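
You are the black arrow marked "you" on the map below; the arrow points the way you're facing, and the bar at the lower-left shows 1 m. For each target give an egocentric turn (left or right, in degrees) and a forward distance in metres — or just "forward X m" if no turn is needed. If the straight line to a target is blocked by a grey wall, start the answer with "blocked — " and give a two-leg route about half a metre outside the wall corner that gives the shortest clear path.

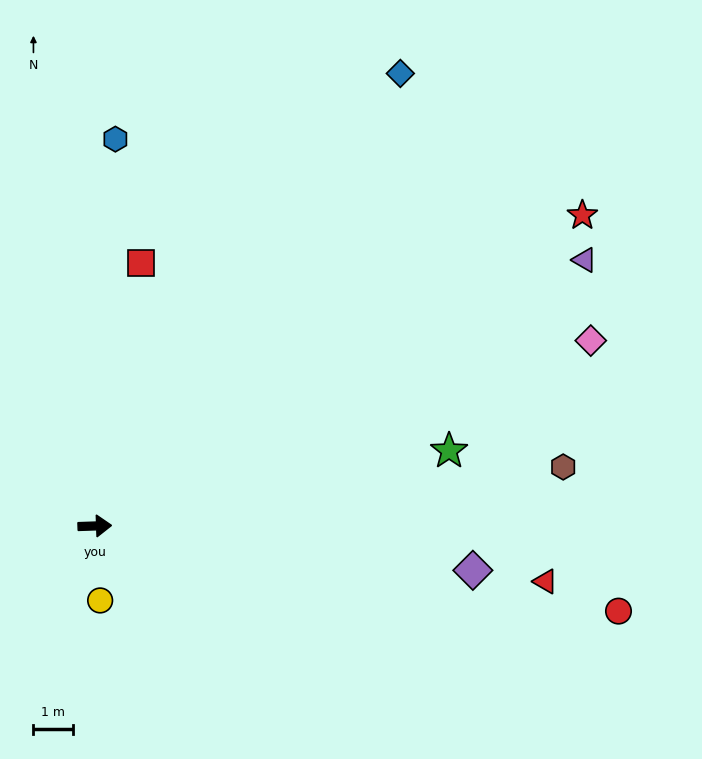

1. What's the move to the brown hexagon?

turn left 5°, forward 12.1 m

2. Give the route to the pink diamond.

turn left 19°, forward 13.5 m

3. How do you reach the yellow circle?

turn right 88°, forward 1.9 m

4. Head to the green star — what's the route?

turn left 10°, forward 9.3 m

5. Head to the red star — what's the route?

turn left 31°, forward 14.8 m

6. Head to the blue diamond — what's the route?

turn left 54°, forward 14.0 m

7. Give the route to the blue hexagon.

turn left 85°, forward 9.9 m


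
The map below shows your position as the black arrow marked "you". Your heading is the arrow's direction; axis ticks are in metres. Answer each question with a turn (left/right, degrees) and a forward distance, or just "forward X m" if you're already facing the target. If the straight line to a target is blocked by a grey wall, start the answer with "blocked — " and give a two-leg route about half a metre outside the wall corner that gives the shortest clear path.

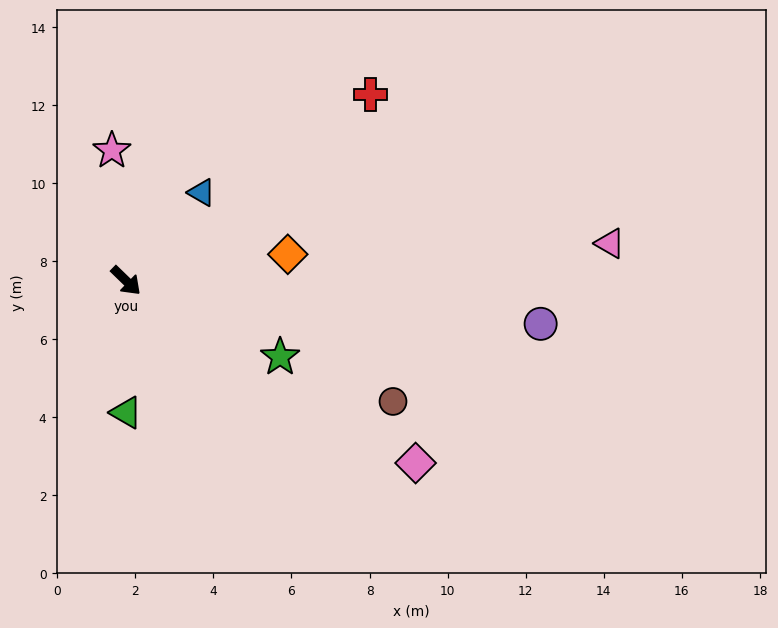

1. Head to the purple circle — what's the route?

turn left 38°, forward 10.7 m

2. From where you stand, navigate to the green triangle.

turn right 46°, forward 3.4 m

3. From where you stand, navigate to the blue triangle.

turn left 94°, forward 3.0 m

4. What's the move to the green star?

turn left 18°, forward 4.4 m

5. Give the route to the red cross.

turn left 81°, forward 7.9 m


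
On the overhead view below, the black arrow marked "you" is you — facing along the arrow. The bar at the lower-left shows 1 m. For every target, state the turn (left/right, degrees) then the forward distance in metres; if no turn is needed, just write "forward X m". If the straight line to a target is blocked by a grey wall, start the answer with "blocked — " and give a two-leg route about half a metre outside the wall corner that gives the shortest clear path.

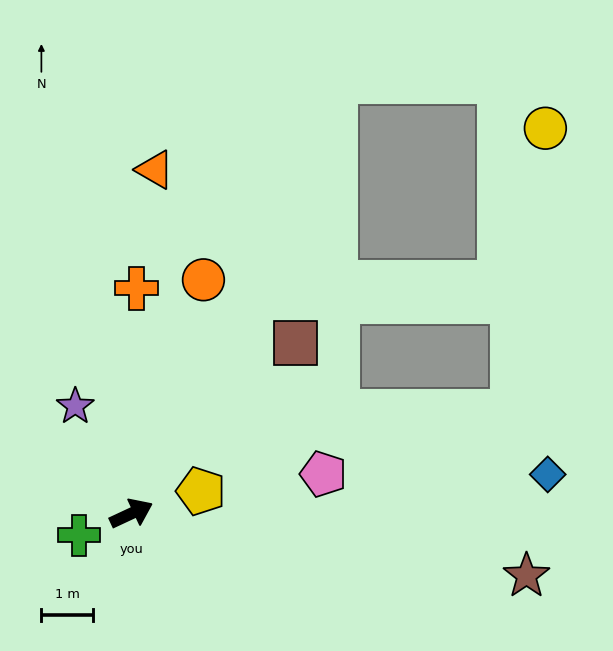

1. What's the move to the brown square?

turn left 21°, forward 4.6 m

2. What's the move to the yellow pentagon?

turn right 7°, forward 1.4 m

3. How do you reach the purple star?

turn left 93°, forward 2.3 m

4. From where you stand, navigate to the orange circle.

turn left 48°, forward 4.7 m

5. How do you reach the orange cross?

turn left 64°, forward 4.4 m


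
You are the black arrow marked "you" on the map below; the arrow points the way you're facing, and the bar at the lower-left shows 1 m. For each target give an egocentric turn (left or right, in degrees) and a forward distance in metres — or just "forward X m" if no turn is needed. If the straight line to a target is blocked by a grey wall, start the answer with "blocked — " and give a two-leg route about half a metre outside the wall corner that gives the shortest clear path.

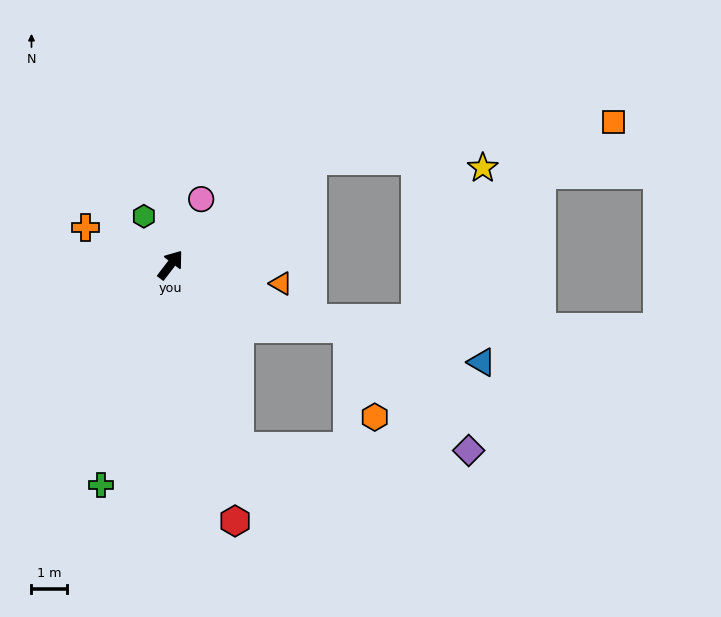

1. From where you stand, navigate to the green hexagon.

turn left 66°, forward 1.6 m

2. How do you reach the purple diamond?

blocked — turn right 122°, forward 5.5 m, then turn left 69°, forward 6.5 m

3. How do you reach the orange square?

blocked — turn right 16°, forward 5.0 m, then turn right 30°, forward 8.6 m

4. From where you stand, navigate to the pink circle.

turn left 12°, forward 2.0 m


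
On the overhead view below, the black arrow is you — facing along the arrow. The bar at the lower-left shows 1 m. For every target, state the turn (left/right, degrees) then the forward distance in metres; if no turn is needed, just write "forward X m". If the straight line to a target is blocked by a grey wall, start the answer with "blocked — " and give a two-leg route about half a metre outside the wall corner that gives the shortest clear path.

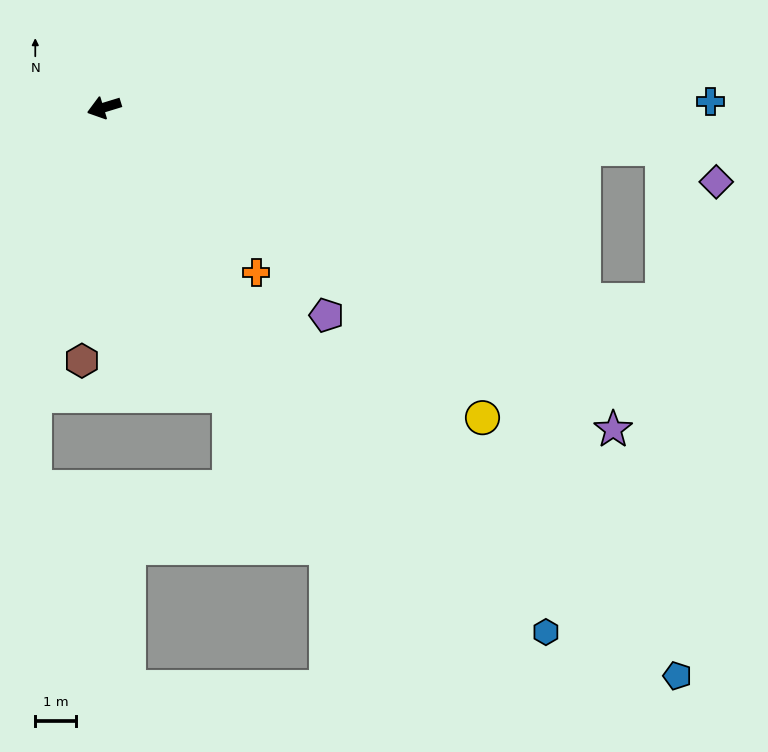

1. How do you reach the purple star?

turn left 131°, forward 14.6 m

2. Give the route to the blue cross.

turn left 164°, forward 14.7 m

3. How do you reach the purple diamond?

blocked — turn left 159°, forward 13.6 m, then turn right 27°, forward 1.5 m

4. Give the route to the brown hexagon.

turn left 68°, forward 6.2 m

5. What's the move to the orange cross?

turn left 116°, forward 5.5 m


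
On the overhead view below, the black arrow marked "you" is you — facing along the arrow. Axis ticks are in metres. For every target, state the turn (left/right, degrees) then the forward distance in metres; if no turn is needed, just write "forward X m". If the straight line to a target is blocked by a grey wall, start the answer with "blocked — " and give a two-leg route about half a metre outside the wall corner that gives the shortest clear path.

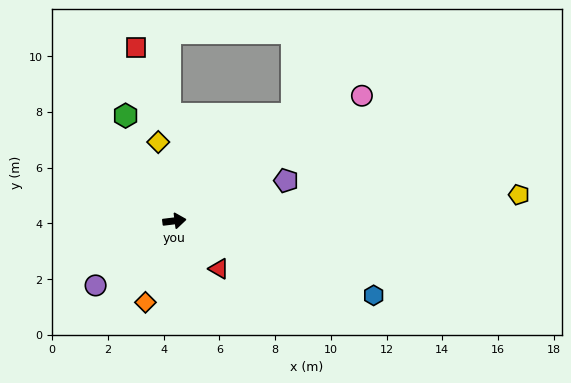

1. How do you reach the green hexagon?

turn left 108°, forward 4.2 m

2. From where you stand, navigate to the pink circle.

turn left 27°, forward 8.1 m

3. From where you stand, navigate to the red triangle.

turn right 54°, forward 2.3 m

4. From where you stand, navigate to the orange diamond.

turn right 117°, forward 3.1 m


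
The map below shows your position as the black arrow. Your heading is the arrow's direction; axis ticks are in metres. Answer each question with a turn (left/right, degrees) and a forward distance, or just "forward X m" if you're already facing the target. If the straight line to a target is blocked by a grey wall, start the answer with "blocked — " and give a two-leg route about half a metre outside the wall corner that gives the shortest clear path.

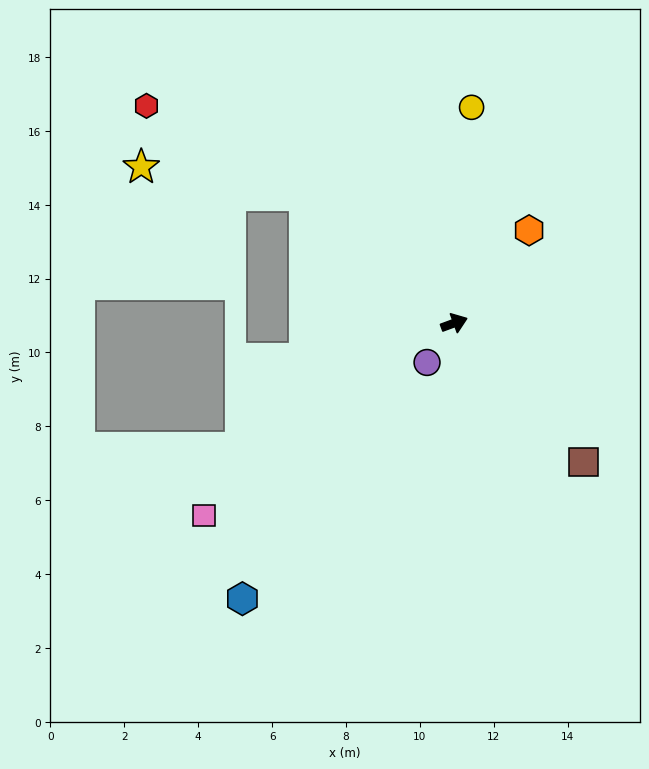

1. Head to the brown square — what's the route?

turn right 67°, forward 5.1 m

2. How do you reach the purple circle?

turn right 145°, forward 1.3 m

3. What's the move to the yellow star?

blocked — turn left 119°, forward 5.3 m, then turn left 31°, forward 4.5 m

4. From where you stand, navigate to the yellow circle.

turn left 65°, forward 5.9 m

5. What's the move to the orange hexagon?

turn left 31°, forward 3.2 m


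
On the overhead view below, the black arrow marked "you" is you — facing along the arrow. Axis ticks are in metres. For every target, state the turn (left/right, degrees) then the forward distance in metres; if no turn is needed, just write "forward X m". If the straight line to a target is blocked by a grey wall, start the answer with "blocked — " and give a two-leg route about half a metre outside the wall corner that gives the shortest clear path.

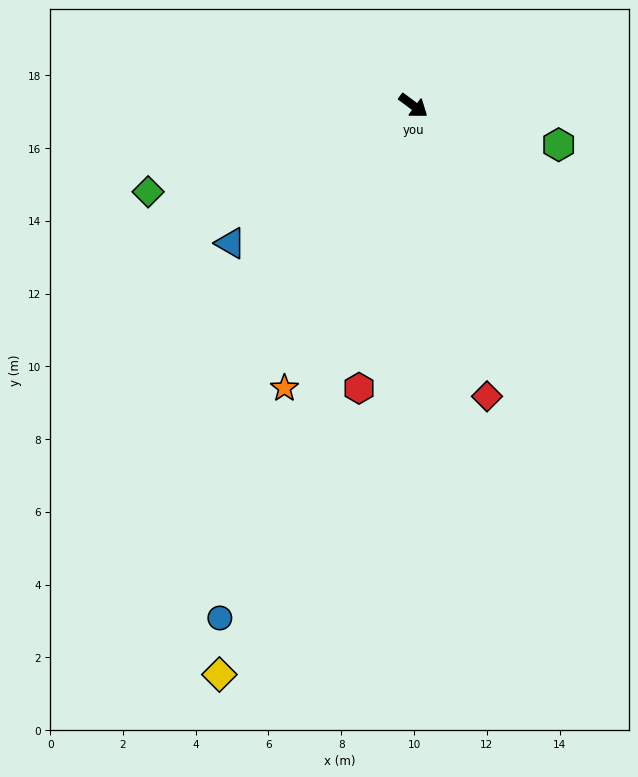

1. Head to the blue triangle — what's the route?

turn right 106°, forward 6.3 m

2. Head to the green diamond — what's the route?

turn right 125°, forward 7.7 m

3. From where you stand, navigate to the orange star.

turn right 78°, forward 8.5 m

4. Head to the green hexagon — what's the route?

turn left 22°, forward 4.1 m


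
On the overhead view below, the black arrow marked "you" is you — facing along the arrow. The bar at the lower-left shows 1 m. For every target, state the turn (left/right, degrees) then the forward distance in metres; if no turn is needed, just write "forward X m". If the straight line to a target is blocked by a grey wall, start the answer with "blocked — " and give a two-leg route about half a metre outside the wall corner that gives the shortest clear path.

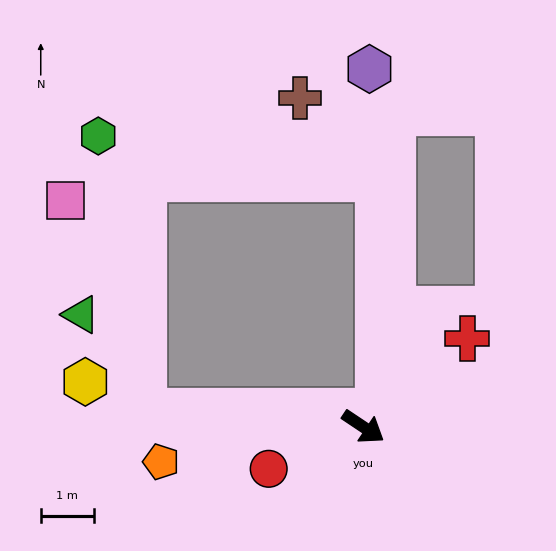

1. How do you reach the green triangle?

blocked — turn right 150°, forward 4.2 m, then turn right 53°, forward 2.2 m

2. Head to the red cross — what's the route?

turn left 74°, forward 2.6 m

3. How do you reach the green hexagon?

blocked — turn right 150°, forward 4.2 m, then turn right 77°, forward 5.3 m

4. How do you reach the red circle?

turn right 122°, forward 2.0 m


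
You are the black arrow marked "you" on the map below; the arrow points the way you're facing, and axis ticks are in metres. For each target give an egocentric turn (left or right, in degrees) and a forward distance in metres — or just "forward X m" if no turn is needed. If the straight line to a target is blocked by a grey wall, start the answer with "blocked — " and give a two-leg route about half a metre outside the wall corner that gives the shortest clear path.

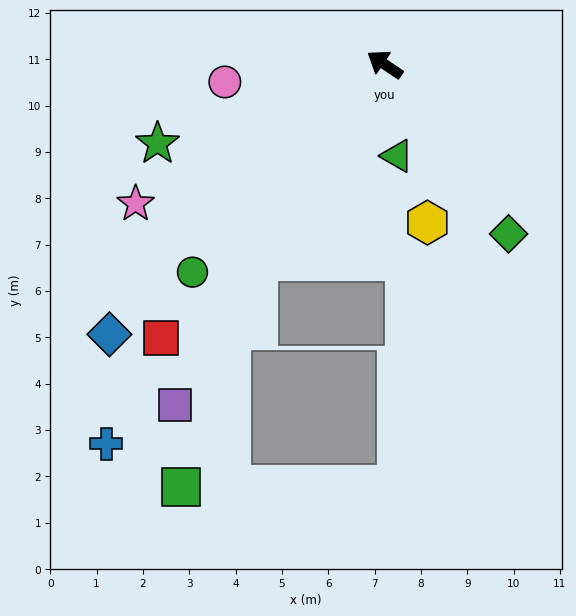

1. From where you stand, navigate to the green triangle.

turn left 132°, forward 2.0 m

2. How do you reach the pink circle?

turn left 40°, forward 3.5 m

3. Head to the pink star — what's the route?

turn left 63°, forward 6.2 m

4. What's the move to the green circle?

turn left 81°, forward 6.1 m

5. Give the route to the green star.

turn left 53°, forward 5.2 m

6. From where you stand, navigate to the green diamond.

turn left 160°, forward 4.5 m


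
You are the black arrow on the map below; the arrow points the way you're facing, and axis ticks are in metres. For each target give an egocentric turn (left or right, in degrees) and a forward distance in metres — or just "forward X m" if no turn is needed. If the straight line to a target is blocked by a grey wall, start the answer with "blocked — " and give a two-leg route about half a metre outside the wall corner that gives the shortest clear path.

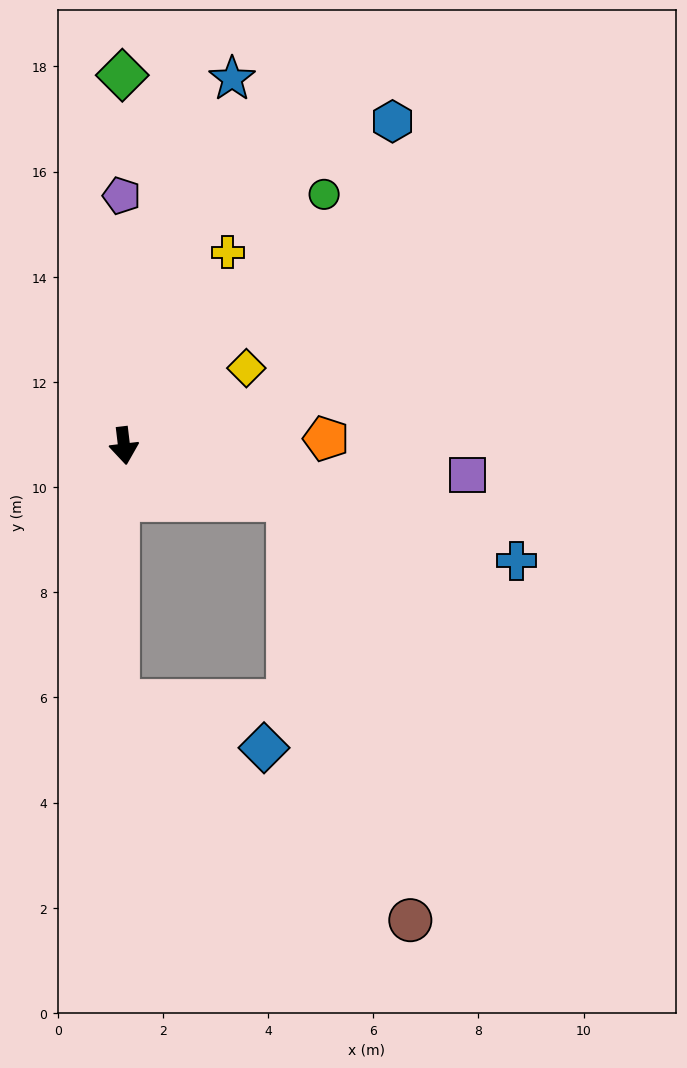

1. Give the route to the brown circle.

blocked — turn left 65°, forward 3.3 m, then turn right 56°, forward 8.3 m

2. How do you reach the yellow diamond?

turn left 116°, forward 2.8 m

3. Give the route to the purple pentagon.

turn left 174°, forward 4.8 m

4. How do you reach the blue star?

turn left 157°, forward 7.3 m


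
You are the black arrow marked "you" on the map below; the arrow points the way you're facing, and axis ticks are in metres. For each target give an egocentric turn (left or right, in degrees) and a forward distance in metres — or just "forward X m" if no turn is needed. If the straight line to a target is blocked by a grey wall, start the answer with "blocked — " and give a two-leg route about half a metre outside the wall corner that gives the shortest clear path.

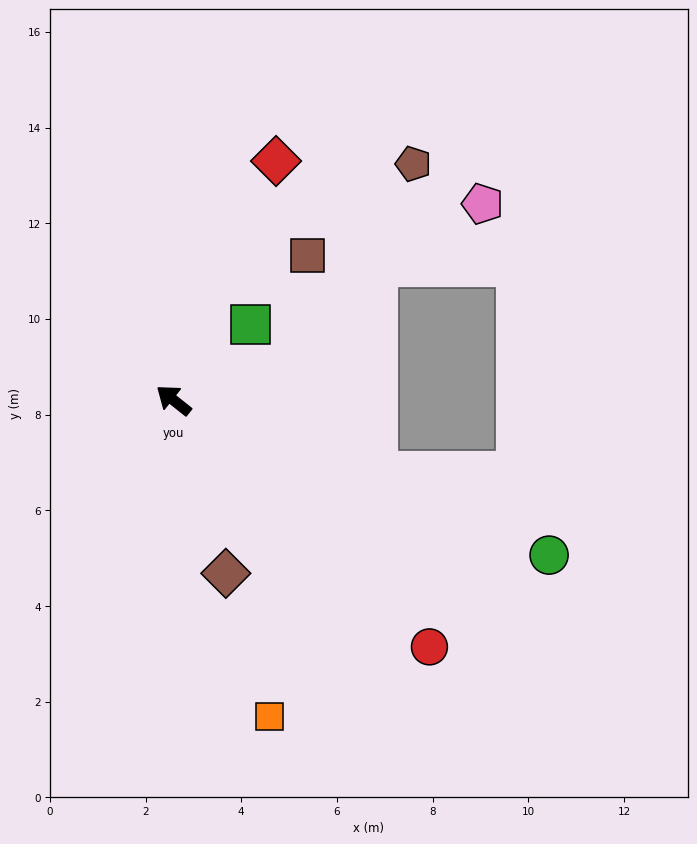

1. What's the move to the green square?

turn right 97°, forward 2.3 m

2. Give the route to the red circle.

turn left 174°, forward 7.4 m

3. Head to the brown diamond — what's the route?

turn left 145°, forward 3.8 m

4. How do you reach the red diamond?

turn right 75°, forward 5.4 m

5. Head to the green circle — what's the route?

turn right 164°, forward 8.5 m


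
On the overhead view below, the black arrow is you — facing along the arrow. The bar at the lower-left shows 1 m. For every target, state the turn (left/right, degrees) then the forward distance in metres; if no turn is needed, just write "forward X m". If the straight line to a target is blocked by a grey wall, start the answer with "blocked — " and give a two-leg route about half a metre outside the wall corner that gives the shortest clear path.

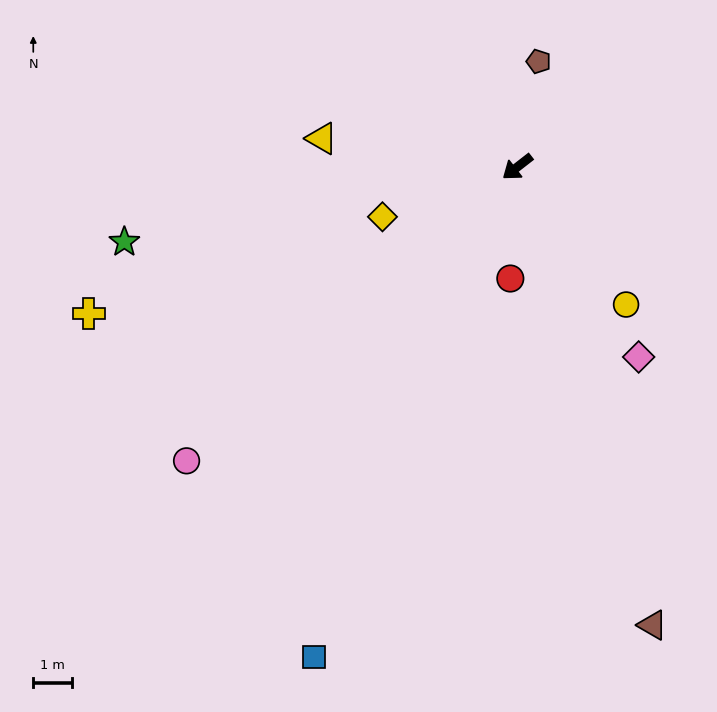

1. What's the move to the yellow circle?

turn left 90°, forward 4.6 m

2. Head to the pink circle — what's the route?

turn left 4°, forward 11.5 m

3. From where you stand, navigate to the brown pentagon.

turn right 139°, forward 2.8 m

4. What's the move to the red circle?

turn left 48°, forward 2.9 m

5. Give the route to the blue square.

turn left 30°, forward 13.8 m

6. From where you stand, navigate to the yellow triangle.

turn right 46°, forward 5.2 m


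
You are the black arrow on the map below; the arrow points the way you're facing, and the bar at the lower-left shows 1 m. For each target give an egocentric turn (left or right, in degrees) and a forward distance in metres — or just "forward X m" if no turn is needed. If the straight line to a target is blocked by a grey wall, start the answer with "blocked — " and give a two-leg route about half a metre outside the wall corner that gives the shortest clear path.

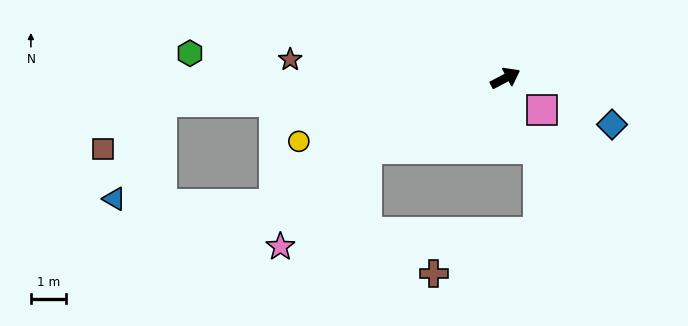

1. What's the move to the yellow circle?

turn left 169°, forward 6.1 m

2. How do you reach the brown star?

turn left 147°, forward 6.1 m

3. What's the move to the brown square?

blocked — turn left 156°, forward 9.7 m, then turn left 35°, forward 2.1 m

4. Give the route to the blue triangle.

blocked — turn left 156°, forward 9.7 m, then turn left 60°, forward 3.0 m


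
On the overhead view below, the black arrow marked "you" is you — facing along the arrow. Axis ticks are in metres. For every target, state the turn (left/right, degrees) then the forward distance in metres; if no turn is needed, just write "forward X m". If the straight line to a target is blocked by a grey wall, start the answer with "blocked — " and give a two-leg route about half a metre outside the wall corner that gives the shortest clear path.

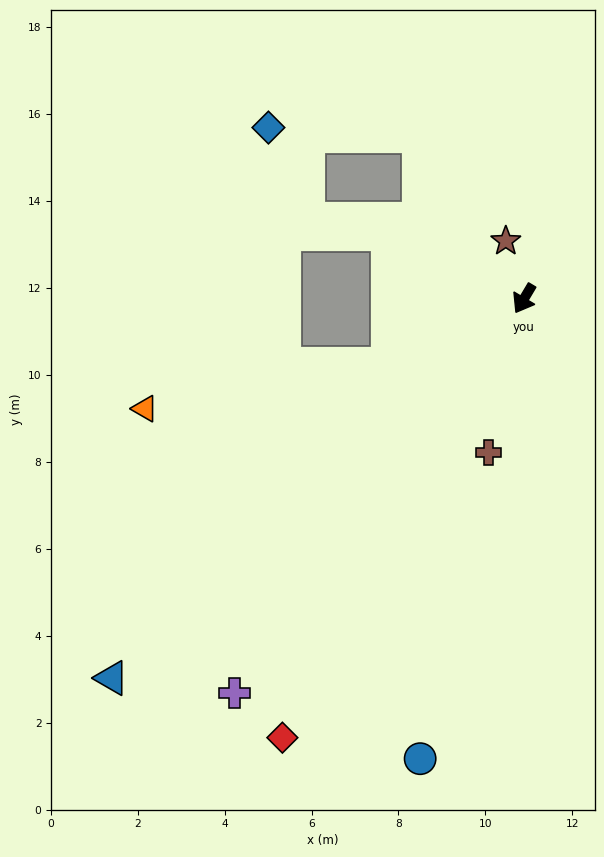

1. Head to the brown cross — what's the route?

turn left 18°, forward 3.6 m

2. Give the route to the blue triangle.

turn right 17°, forward 12.9 m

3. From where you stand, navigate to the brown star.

turn right 132°, forward 1.4 m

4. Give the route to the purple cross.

turn right 6°, forward 11.3 m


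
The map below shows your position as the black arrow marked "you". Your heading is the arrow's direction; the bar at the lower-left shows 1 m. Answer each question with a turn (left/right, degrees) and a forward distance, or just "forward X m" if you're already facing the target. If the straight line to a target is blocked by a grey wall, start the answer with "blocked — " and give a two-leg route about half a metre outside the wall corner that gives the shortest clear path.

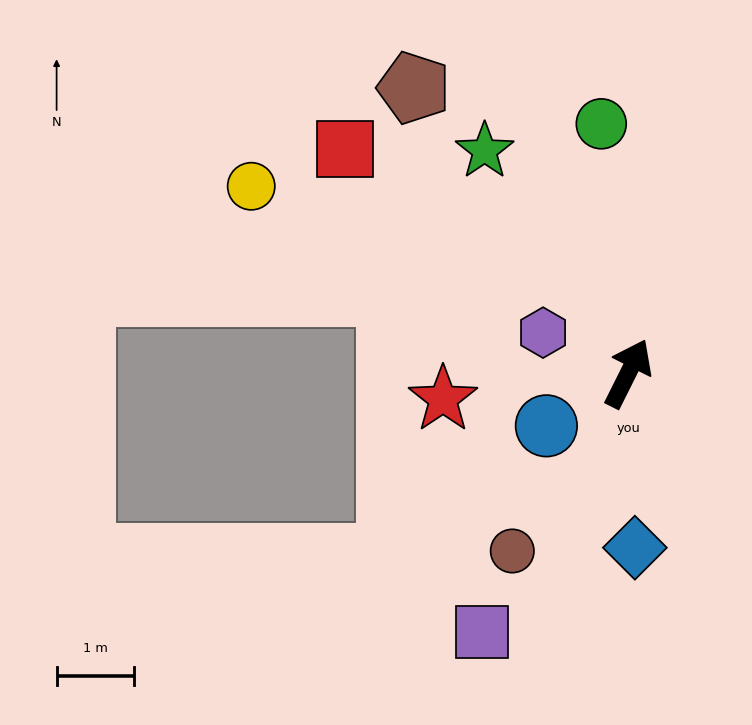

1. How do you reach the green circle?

turn left 33°, forward 3.2 m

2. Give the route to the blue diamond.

turn right 151°, forward 2.3 m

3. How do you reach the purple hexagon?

turn left 91°, forward 1.2 m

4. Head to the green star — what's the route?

turn left 59°, forward 3.4 m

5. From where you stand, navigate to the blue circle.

turn left 149°, forward 1.3 m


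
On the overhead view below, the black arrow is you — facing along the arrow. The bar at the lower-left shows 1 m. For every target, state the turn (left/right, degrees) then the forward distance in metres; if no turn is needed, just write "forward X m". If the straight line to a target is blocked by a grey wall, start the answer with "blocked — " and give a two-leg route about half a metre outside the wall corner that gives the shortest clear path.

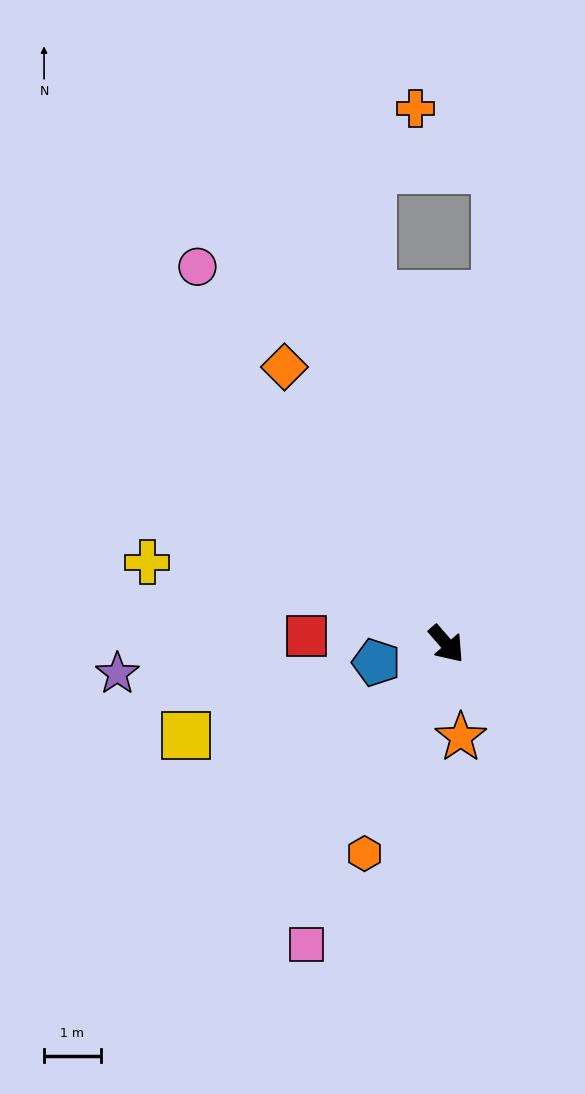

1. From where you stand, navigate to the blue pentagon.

turn right 116°, forward 1.3 m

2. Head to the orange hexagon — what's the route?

turn right 62°, forward 4.0 m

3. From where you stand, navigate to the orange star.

turn right 32°, forward 1.7 m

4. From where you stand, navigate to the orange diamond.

turn left 169°, forward 5.7 m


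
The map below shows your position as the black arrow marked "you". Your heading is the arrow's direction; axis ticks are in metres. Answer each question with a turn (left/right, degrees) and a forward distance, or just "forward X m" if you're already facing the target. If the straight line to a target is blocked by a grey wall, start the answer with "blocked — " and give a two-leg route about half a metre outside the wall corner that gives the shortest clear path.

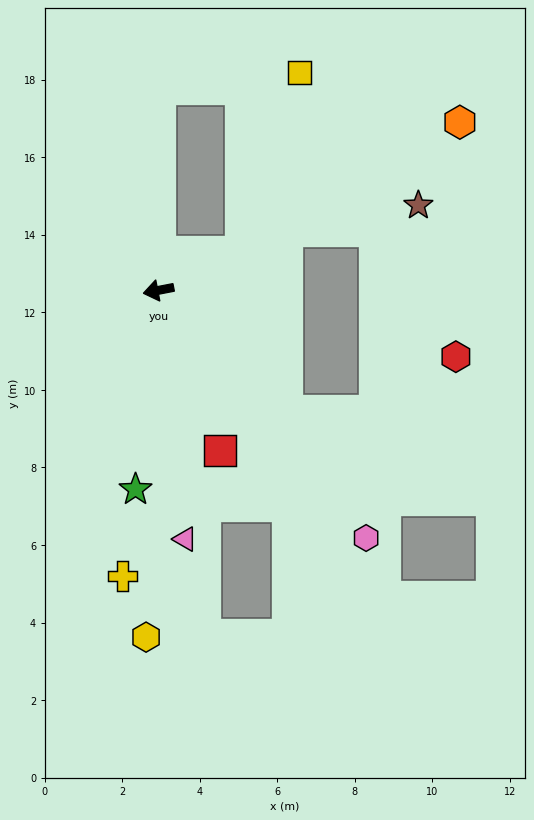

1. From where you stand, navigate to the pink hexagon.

turn left 119°, forward 8.3 m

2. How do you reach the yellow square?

blocked — turn right 166°, forward 2.3 m, then turn left 47°, forward 4.9 m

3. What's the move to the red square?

turn left 100°, forward 4.4 m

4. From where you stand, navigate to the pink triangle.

turn left 85°, forward 6.5 m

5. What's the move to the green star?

turn left 72°, forward 5.2 m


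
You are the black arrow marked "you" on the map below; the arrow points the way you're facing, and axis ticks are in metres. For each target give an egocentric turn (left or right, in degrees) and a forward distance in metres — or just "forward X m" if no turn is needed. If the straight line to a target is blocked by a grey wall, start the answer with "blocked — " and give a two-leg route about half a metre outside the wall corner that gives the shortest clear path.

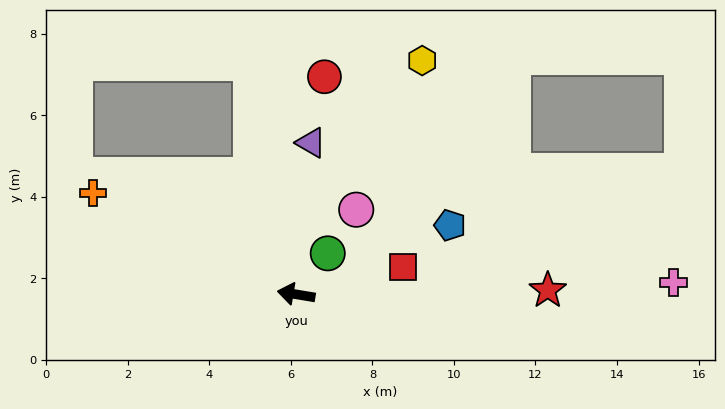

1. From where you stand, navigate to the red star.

turn right 170°, forward 6.2 m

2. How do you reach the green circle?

turn right 118°, forward 1.3 m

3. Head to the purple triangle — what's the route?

turn right 86°, forward 3.7 m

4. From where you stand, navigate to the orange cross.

turn right 17°, forward 5.6 m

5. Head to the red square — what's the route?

turn right 156°, forward 2.7 m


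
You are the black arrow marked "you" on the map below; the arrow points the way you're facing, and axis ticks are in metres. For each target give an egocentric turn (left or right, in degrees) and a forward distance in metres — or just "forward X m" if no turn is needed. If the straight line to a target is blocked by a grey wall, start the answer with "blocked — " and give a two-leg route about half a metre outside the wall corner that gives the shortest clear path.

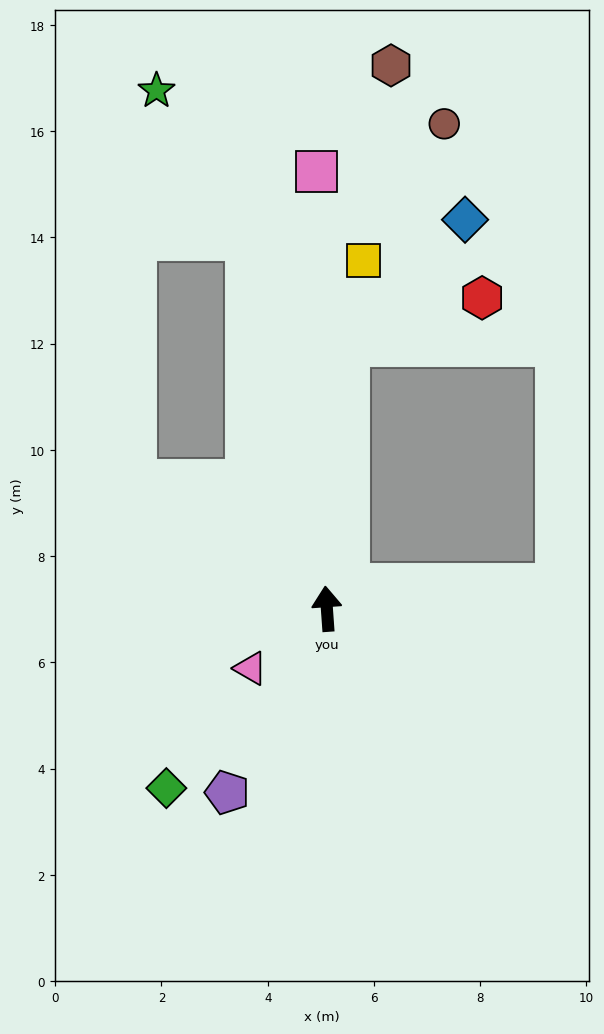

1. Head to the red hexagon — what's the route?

blocked — turn right 8°, forward 5.0 m, then turn right 67°, forward 2.7 m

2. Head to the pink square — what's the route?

turn right 3°, forward 8.2 m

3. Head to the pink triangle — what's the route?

turn left 124°, forward 1.8 m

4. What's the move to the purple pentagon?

turn left 147°, forward 3.9 m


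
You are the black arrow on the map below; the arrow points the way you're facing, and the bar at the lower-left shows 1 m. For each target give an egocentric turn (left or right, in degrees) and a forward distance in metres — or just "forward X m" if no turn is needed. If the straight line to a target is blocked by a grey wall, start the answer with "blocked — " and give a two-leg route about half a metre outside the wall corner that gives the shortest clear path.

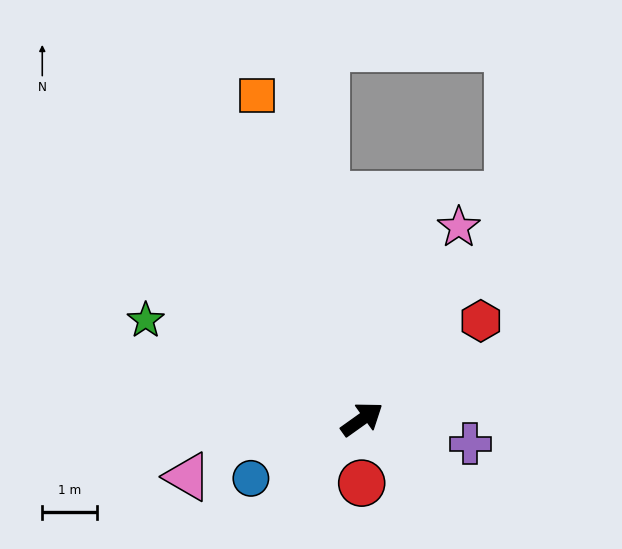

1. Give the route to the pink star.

turn left 28°, forward 4.0 m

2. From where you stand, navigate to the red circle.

turn right 126°, forward 1.2 m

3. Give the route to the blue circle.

turn left 173°, forward 2.3 m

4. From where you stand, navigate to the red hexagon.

turn left 4°, forward 2.8 m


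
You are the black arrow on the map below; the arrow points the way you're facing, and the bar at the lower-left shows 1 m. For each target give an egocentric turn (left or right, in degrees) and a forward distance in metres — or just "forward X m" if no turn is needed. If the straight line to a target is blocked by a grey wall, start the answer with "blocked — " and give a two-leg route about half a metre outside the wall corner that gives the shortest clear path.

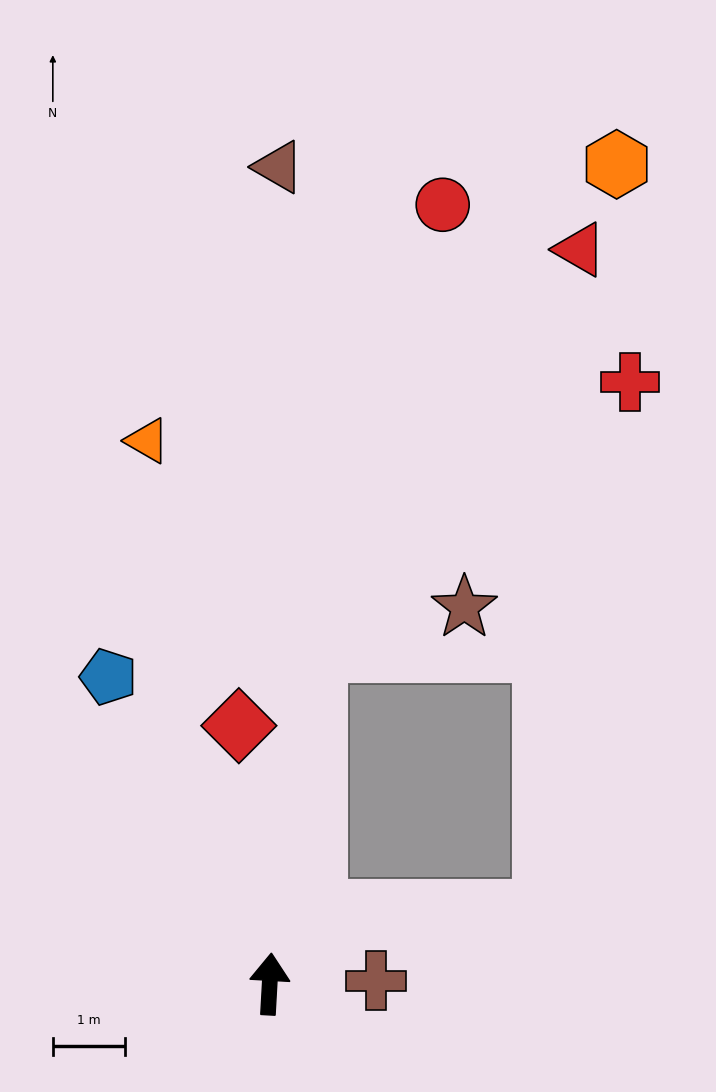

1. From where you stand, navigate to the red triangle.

blocked — turn right 5°, forward 4.7 m, then turn right 25°, forward 6.7 m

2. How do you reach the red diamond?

turn left 10°, forward 3.6 m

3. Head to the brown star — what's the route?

blocked — turn right 5°, forward 4.7 m, then turn right 65°, forward 2.1 m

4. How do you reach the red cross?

blocked — turn right 5°, forward 4.7 m, then turn right 41°, forward 5.8 m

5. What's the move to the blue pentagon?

turn left 31°, forward 4.8 m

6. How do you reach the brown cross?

turn right 85°, forward 1.5 m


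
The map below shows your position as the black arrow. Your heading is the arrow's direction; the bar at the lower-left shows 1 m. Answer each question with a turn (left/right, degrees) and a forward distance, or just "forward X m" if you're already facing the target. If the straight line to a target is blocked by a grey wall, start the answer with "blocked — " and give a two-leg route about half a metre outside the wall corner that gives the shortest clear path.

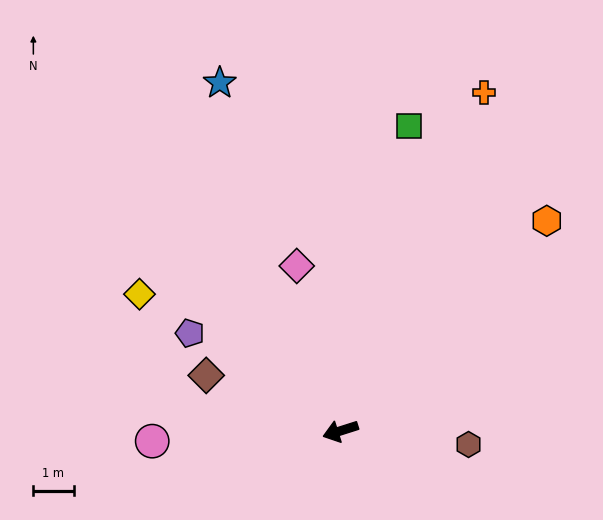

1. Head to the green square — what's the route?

turn right 120°, forward 7.8 m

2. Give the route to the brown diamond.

turn right 40°, forward 3.6 m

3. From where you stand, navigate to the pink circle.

turn right 14°, forward 4.7 m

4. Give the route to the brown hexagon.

turn left 156°, forward 3.2 m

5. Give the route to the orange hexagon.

turn right 152°, forward 7.3 m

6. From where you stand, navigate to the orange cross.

turn right 131°, forward 9.1 m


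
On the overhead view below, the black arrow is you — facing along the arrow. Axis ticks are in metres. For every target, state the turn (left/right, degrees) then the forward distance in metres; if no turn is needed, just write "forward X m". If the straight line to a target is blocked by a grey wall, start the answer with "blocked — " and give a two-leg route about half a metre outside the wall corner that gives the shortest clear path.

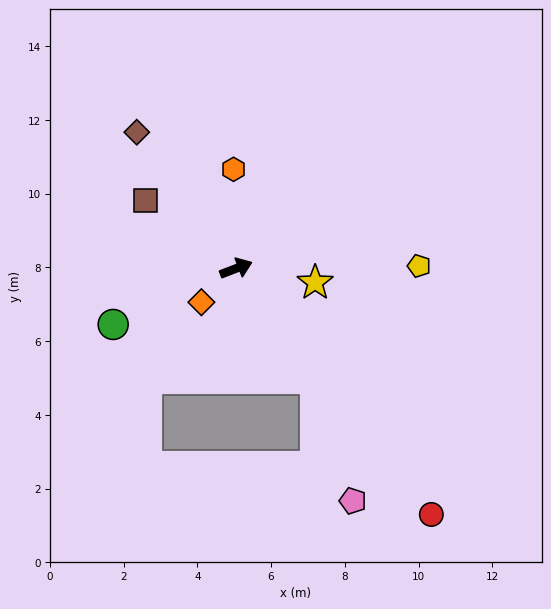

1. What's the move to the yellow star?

turn right 31°, forward 2.2 m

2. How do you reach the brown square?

turn left 122°, forward 3.1 m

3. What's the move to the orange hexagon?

turn left 70°, forward 2.7 m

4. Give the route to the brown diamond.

turn left 105°, forward 4.6 m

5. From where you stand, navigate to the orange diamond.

turn right 157°, forward 1.3 m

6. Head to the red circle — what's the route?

turn right 73°, forward 8.5 m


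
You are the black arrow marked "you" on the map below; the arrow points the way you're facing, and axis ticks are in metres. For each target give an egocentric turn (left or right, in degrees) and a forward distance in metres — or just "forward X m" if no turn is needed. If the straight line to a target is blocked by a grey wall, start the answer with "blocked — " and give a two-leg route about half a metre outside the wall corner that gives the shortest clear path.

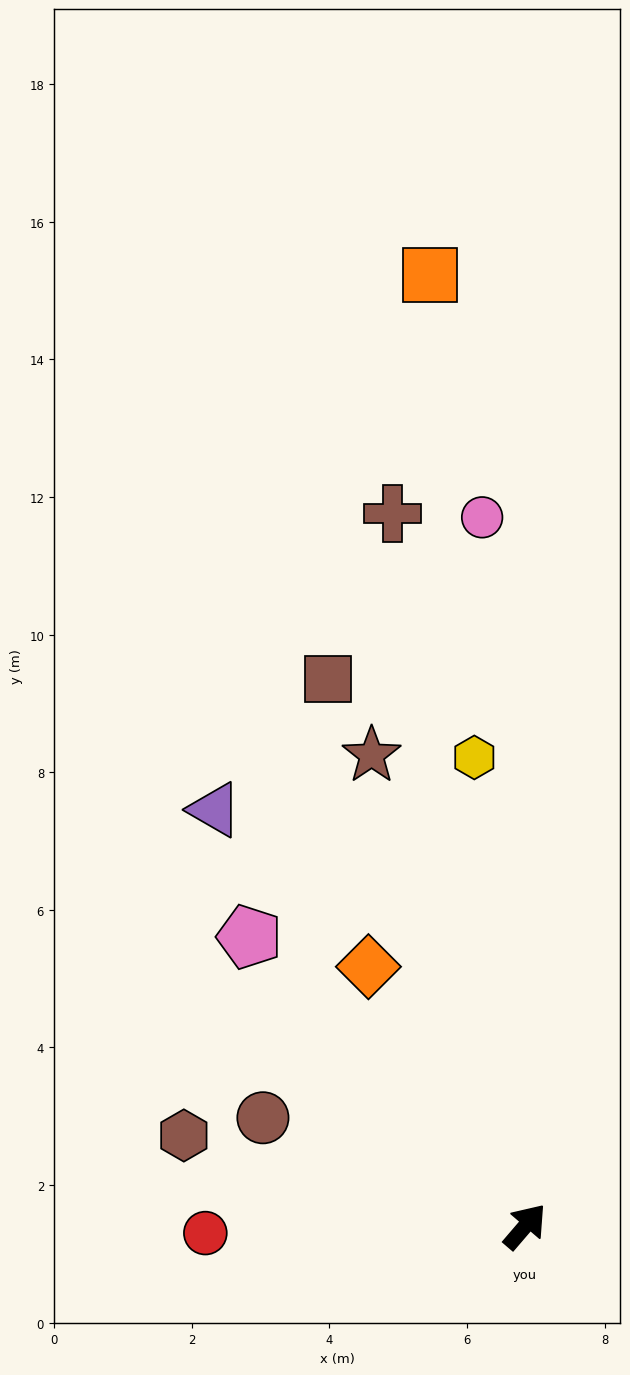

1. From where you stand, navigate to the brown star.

turn left 59°, forward 7.2 m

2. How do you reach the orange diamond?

turn left 72°, forward 4.4 m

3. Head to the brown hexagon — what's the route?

turn left 116°, forward 5.1 m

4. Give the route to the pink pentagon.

turn left 84°, forward 5.8 m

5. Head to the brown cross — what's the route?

turn left 51°, forward 10.5 m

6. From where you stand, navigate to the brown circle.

turn left 108°, forward 4.1 m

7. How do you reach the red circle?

turn left 132°, forward 4.6 m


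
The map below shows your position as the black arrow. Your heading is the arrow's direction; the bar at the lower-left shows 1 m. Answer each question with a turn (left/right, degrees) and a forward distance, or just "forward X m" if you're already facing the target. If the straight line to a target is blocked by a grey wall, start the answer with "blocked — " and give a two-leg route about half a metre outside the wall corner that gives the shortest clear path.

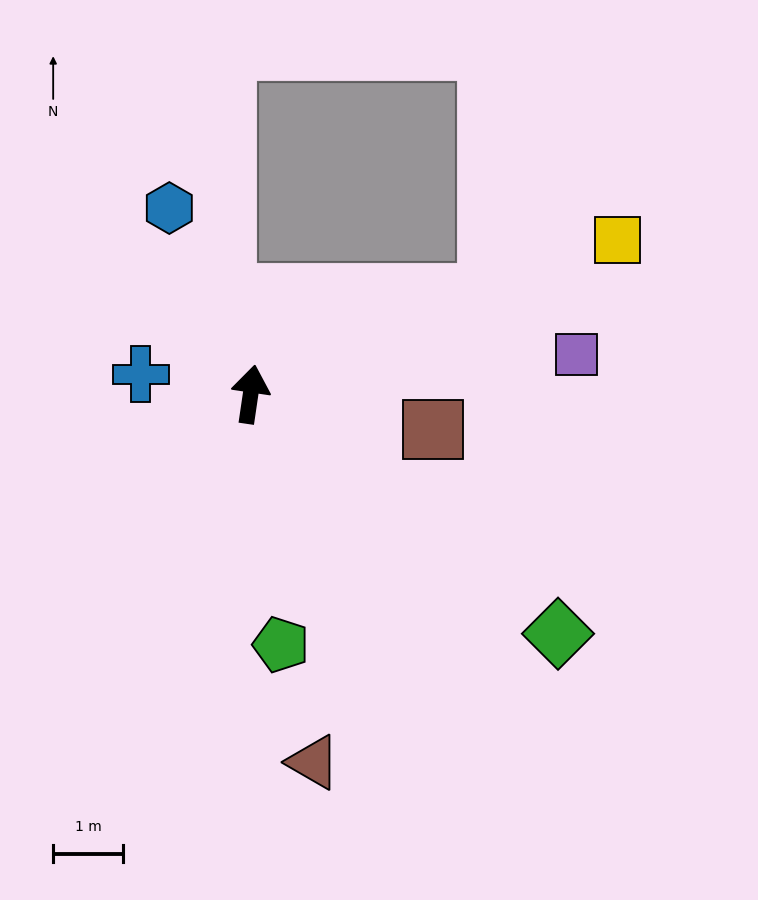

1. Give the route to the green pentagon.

turn right 165°, forward 3.6 m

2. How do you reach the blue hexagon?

turn left 32°, forward 2.9 m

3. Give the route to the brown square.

turn right 93°, forward 2.7 m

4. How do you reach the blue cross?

turn left 88°, forward 1.6 m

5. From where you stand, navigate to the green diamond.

turn right 120°, forward 5.6 m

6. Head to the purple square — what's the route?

turn right 75°, forward 4.7 m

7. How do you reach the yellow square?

turn right 59°, forward 5.7 m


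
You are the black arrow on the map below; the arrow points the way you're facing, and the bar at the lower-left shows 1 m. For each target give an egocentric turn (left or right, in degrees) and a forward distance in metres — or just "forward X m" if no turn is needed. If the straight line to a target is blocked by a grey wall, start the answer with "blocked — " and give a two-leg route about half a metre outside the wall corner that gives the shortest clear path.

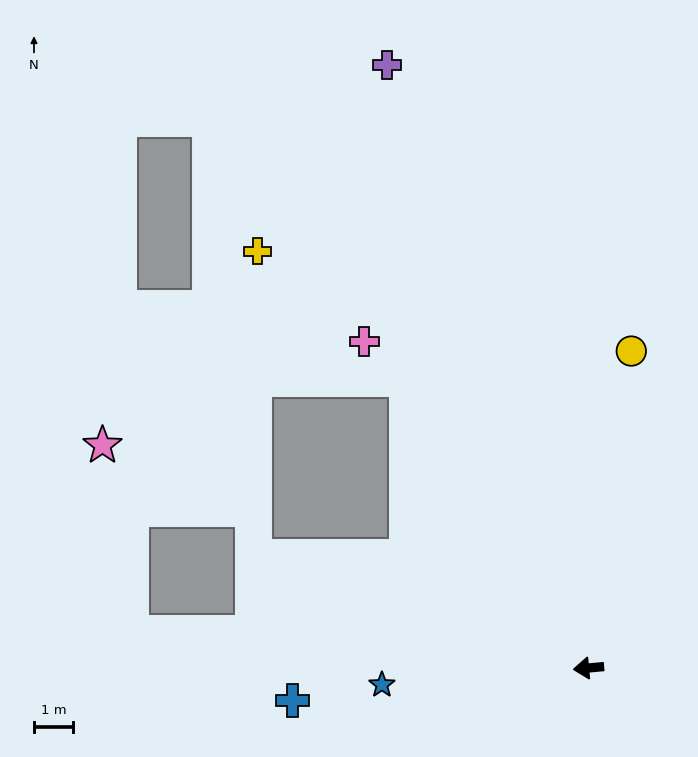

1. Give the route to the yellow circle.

turn right 103°, forward 8.2 m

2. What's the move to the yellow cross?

blocked — turn right 24°, forward 9.0 m, then turn right 71°, forward 7.8 m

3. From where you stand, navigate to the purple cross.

turn right 77°, forward 16.3 m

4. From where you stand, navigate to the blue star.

forward 5.3 m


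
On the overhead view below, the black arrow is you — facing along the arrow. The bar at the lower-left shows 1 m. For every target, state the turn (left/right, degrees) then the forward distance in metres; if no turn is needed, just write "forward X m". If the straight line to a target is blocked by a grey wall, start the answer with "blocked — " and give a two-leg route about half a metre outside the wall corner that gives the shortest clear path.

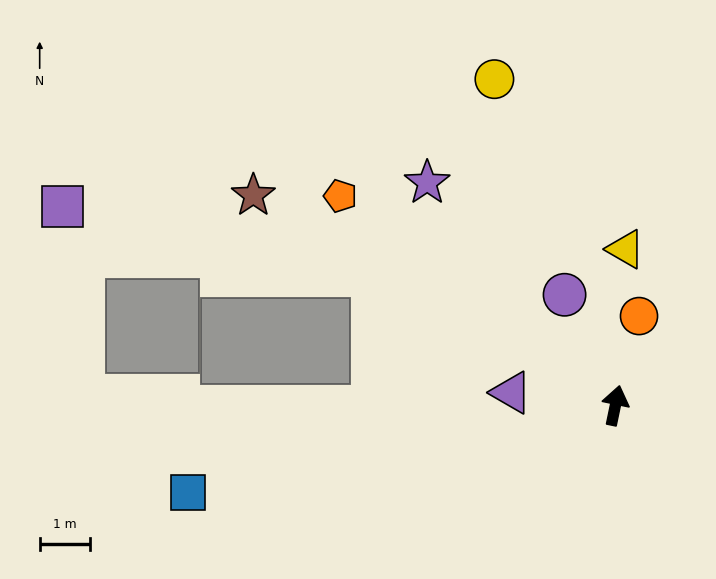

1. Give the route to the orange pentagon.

turn left 64°, forward 6.9 m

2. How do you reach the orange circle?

turn right 3°, forward 1.9 m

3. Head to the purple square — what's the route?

blocked — turn left 74°, forward 5.5 m, then turn left 15°, forward 6.4 m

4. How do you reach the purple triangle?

turn left 95°, forward 2.1 m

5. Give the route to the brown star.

turn left 72°, forward 8.4 m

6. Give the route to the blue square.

turn left 113°, forward 8.7 m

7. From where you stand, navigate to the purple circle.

turn left 36°, forward 2.4 m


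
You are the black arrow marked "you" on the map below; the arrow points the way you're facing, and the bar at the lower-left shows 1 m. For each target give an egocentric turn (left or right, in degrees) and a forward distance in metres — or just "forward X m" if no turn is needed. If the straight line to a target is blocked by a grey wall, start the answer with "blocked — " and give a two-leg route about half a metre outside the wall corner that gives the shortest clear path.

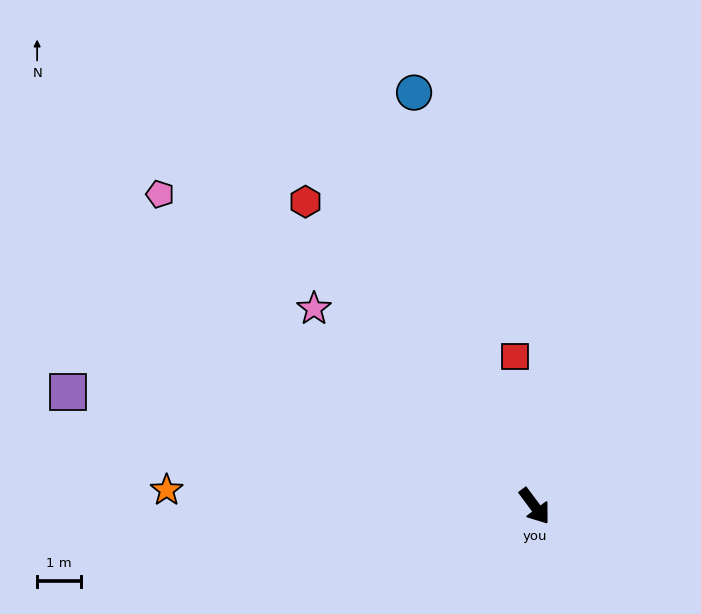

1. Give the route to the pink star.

turn right 168°, forward 6.7 m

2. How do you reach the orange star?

turn right 129°, forward 8.3 m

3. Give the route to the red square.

turn left 151°, forward 3.4 m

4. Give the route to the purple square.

turn right 140°, forward 10.8 m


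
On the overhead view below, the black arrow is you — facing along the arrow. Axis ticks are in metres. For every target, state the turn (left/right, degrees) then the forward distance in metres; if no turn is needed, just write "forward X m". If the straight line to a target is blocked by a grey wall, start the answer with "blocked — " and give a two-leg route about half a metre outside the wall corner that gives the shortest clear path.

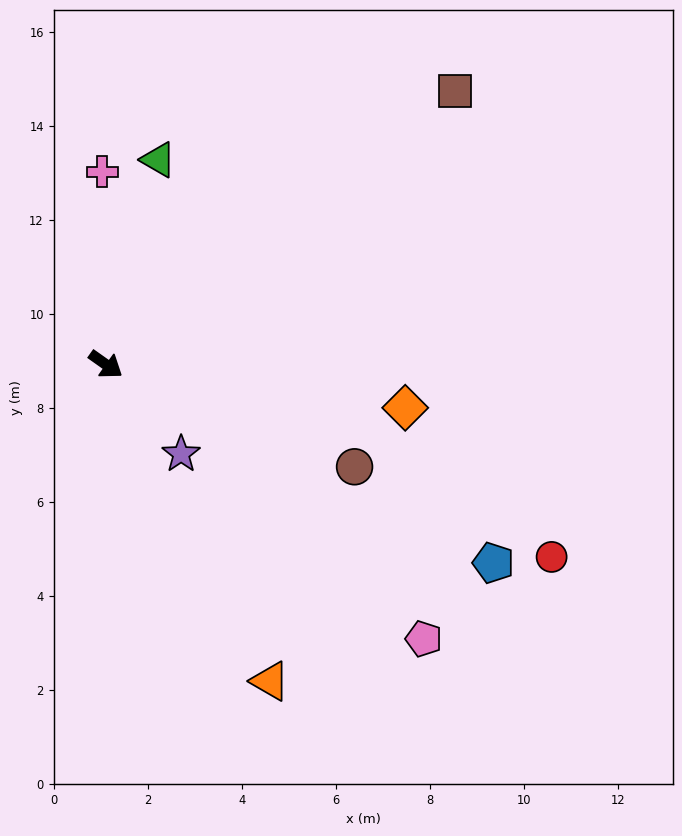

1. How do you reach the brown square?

turn left 73°, forward 9.4 m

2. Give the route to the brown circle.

turn left 13°, forward 5.7 m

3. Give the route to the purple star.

turn right 15°, forward 2.5 m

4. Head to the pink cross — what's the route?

turn left 126°, forward 4.1 m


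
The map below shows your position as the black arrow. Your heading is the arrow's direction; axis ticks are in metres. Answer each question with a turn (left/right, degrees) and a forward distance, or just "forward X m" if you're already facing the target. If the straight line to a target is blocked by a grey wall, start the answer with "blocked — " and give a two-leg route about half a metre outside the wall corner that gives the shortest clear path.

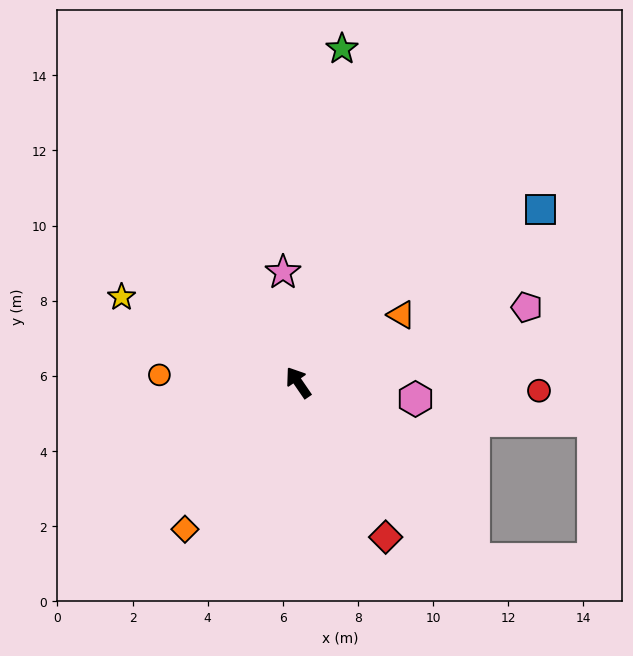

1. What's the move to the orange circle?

turn left 52°, forward 3.7 m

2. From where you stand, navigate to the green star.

turn right 42°, forward 9.0 m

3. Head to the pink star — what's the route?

turn right 27°, forward 3.0 m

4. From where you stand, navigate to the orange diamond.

turn left 108°, forward 4.9 m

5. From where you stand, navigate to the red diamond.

turn left 175°, forward 4.7 m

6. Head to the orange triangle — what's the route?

turn right 91°, forward 3.3 m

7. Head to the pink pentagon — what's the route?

turn right 106°, forward 6.4 m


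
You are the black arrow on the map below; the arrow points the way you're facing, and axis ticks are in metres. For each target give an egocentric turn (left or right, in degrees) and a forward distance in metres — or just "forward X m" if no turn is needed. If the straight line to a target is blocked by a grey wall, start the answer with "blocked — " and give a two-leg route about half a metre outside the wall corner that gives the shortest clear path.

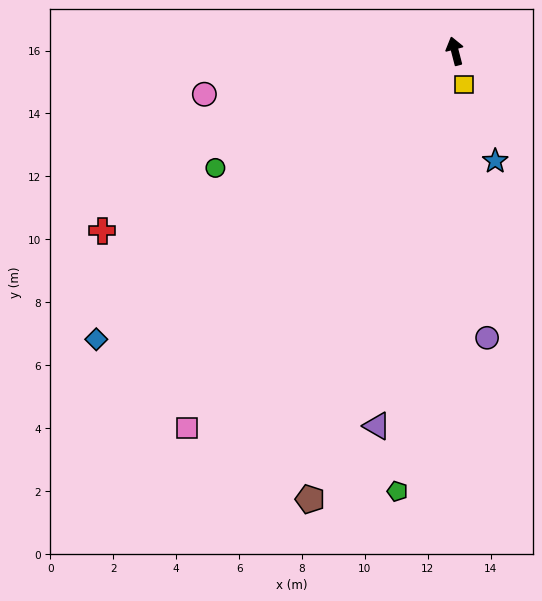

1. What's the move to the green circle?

turn left 101°, forward 8.5 m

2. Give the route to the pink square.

turn left 130°, forward 14.7 m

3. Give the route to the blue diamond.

turn left 114°, forward 14.6 m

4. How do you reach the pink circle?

turn left 85°, forward 8.1 m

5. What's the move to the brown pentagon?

turn left 148°, forward 15.0 m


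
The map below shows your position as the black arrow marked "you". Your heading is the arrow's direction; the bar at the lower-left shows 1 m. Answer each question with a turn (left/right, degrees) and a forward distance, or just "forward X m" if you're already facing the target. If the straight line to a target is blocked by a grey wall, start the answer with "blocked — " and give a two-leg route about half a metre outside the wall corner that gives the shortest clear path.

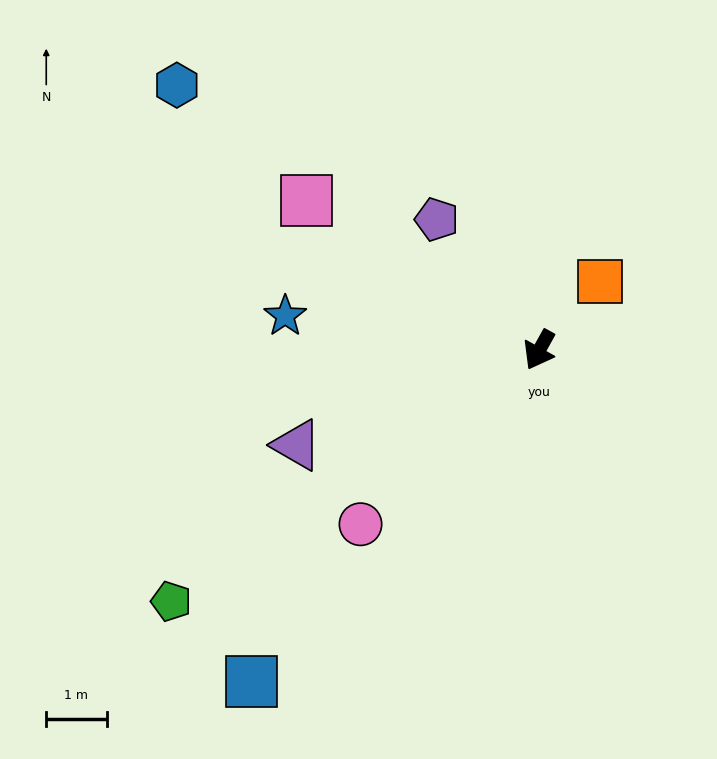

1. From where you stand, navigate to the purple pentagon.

turn right 113°, forward 2.7 m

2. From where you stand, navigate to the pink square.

turn right 94°, forward 4.6 m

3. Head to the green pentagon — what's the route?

turn right 27°, forward 7.4 m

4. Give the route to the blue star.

turn right 69°, forward 4.2 m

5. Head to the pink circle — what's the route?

turn right 17°, forward 4.1 m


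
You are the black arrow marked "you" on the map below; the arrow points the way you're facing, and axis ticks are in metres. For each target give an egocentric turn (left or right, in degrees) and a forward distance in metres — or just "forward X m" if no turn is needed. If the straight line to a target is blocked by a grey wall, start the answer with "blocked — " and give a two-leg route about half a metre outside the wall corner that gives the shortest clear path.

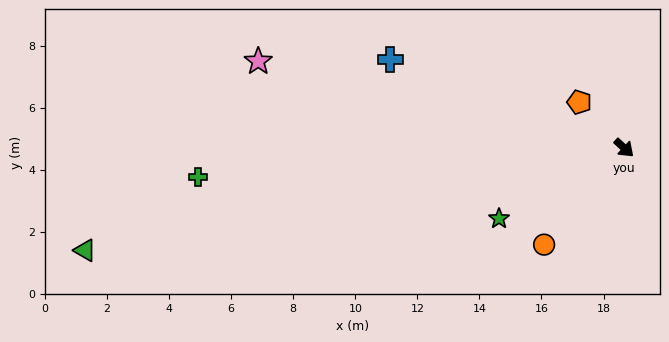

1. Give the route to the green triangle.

turn right 127°, forward 17.7 m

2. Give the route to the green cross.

turn right 134°, forward 13.8 m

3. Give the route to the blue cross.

turn right 158°, forward 8.1 m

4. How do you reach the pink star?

turn right 151°, forward 12.1 m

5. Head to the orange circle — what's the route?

turn right 87°, forward 4.0 m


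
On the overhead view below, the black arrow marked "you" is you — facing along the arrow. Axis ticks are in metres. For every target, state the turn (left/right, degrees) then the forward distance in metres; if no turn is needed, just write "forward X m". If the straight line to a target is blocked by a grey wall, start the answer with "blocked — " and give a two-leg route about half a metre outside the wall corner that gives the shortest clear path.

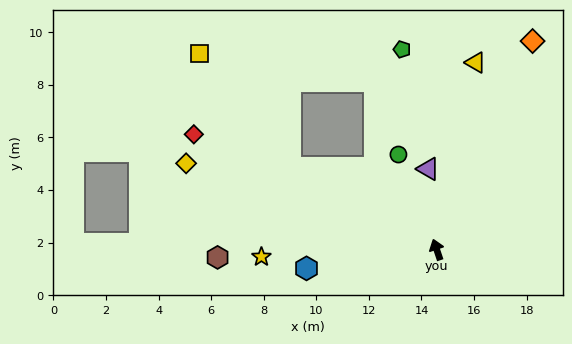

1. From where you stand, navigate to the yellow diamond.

turn left 52°, forward 10.1 m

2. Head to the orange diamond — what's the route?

turn right 43°, forward 8.7 m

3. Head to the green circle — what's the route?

turn left 3°, forward 3.9 m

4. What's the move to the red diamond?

turn left 46°, forward 10.2 m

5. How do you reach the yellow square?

blocked — turn left 42°, forward 6.4 m, then turn right 22°, forward 5.6 m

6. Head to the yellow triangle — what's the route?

turn right 30°, forward 7.3 m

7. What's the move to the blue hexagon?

turn left 80°, forward 5.0 m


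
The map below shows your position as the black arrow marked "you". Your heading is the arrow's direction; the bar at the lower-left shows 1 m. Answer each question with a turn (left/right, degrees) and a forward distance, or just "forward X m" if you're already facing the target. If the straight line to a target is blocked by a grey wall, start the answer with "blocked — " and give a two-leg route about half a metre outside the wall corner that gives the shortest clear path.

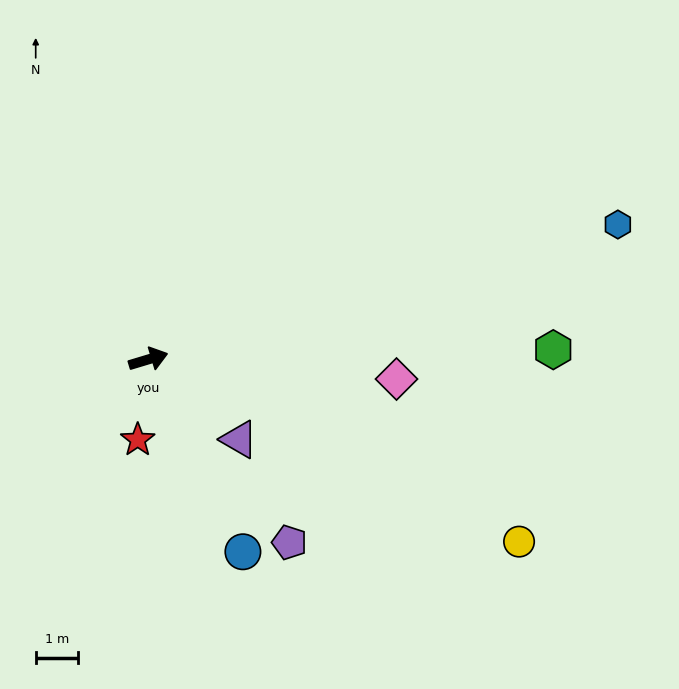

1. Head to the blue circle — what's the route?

turn right 81°, forward 5.0 m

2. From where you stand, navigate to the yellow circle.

turn right 43°, forward 9.7 m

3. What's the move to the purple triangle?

turn right 58°, forward 2.8 m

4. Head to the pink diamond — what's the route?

turn right 21°, forward 5.8 m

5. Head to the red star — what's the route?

turn right 114°, forward 1.9 m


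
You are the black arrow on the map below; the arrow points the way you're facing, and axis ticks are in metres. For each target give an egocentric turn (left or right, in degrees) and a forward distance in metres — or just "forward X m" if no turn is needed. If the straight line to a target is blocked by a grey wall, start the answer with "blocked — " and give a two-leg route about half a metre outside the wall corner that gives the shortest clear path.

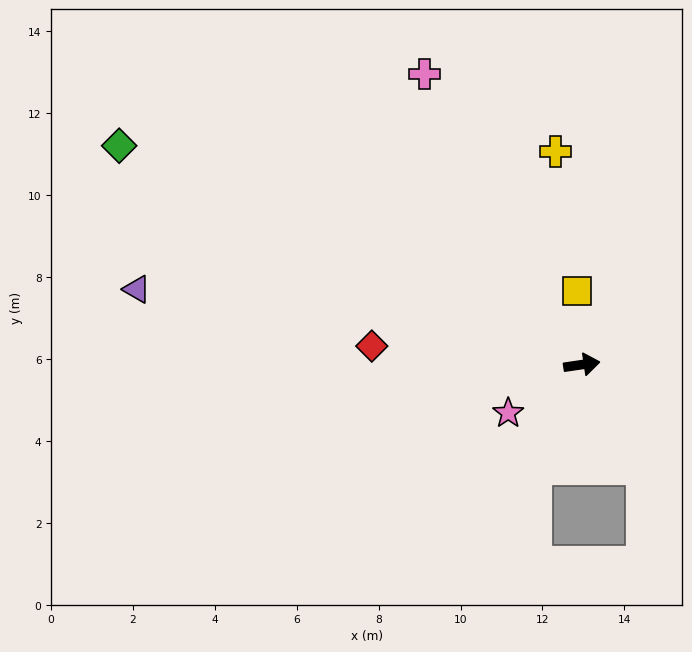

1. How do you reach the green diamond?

turn left 146°, forward 12.5 m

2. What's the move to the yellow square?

turn left 86°, forward 1.8 m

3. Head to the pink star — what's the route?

turn right 155°, forward 2.1 m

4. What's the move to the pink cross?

turn left 110°, forward 8.1 m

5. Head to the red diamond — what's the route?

turn left 167°, forward 5.1 m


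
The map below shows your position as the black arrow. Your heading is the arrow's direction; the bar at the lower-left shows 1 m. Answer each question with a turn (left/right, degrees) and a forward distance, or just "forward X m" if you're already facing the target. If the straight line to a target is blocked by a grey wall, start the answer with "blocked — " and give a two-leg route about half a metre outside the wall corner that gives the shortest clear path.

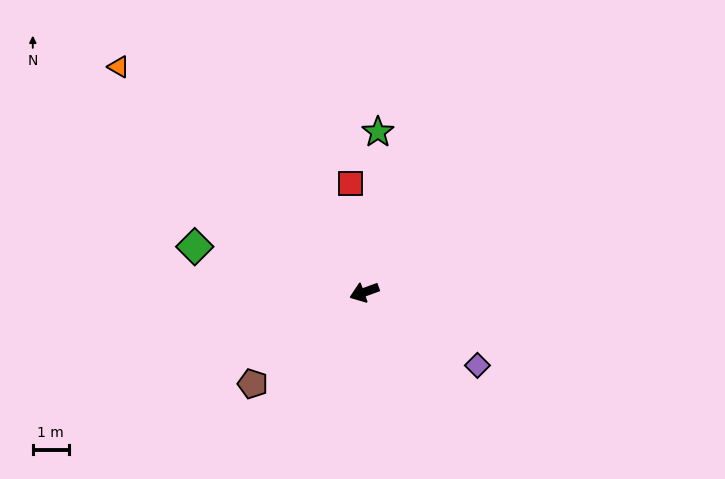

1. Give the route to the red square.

turn right 103°, forward 3.0 m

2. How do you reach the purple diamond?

turn left 127°, forward 3.7 m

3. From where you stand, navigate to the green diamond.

turn right 35°, forward 4.9 m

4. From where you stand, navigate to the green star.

turn right 115°, forward 4.4 m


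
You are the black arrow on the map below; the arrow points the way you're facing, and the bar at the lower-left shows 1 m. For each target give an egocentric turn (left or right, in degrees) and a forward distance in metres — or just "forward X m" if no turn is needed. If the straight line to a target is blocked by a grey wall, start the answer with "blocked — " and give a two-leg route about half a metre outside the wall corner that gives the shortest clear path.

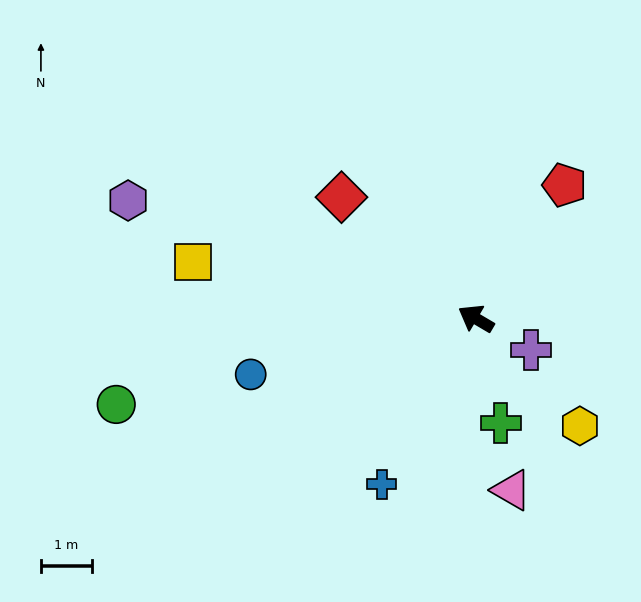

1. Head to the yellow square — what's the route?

turn left 19°, forward 5.6 m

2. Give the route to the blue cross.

turn left 91°, forward 3.7 m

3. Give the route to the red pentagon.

turn right 93°, forward 3.1 m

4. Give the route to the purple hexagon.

turn left 12°, forward 7.2 m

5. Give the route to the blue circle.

turn left 44°, forward 4.5 m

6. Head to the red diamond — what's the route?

turn right 12°, forward 3.5 m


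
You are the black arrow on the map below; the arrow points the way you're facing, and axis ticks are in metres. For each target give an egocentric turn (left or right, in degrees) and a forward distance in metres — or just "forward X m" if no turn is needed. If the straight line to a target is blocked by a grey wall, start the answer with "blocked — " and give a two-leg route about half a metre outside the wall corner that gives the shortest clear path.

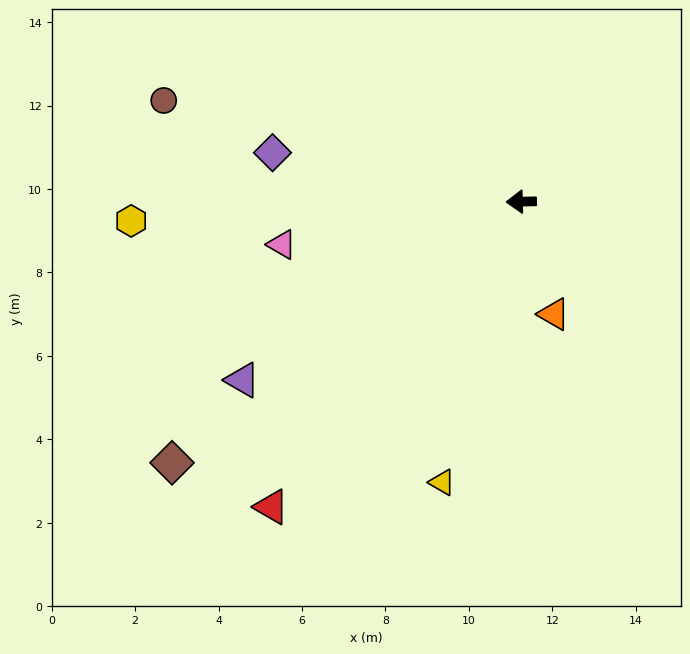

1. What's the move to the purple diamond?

turn right 12°, forward 6.1 m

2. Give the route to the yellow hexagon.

forward 9.4 m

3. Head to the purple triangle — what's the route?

turn left 31°, forward 7.9 m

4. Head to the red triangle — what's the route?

turn left 49°, forward 9.5 m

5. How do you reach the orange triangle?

turn left 105°, forward 2.8 m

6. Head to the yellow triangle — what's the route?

turn left 73°, forward 7.0 m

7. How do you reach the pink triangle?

turn left 9°, forward 5.8 m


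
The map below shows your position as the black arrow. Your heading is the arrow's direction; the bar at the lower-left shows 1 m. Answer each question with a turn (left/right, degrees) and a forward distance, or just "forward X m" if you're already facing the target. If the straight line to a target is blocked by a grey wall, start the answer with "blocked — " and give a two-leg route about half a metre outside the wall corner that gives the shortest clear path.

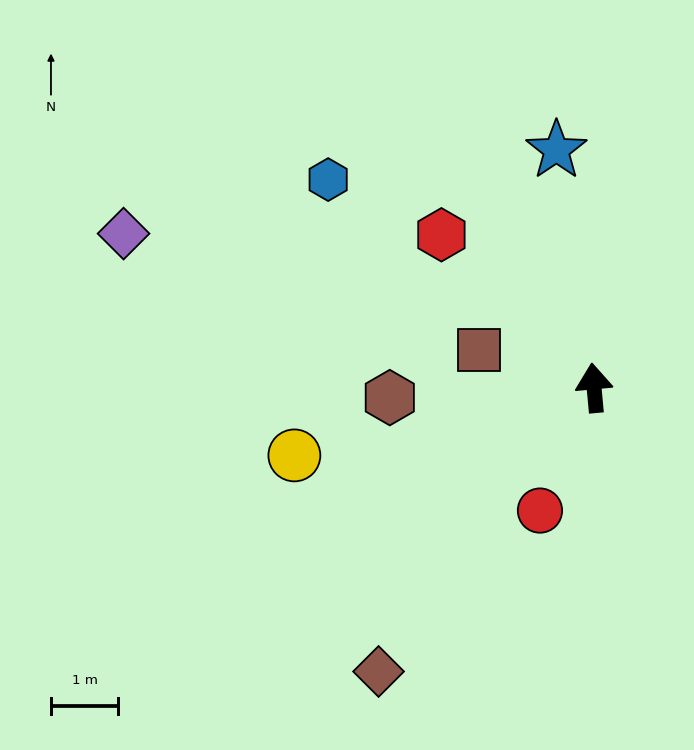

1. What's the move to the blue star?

turn left 4°, forward 3.6 m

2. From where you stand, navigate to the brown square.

turn left 66°, forward 1.8 m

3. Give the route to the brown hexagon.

turn left 87°, forward 3.1 m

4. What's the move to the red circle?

turn left 151°, forward 2.0 m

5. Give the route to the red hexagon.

turn left 40°, forward 3.2 m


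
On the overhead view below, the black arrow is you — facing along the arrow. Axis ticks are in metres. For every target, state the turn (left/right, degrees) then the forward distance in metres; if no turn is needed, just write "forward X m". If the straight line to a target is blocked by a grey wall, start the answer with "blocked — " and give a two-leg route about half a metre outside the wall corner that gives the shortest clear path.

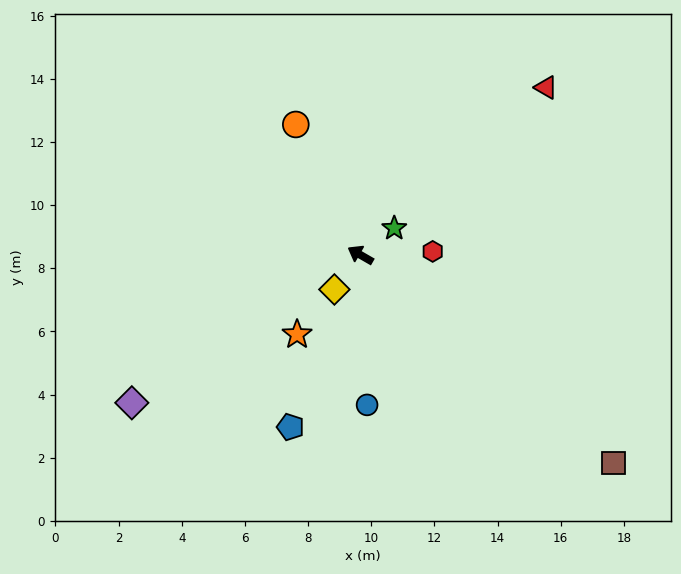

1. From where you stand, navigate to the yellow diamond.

turn left 83°, forward 1.4 m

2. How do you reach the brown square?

turn left 170°, forward 10.4 m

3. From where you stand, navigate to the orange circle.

turn right 34°, forward 4.6 m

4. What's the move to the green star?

turn right 112°, forward 1.4 m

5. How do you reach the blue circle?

turn left 122°, forward 4.8 m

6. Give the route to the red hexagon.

turn right 147°, forward 2.3 m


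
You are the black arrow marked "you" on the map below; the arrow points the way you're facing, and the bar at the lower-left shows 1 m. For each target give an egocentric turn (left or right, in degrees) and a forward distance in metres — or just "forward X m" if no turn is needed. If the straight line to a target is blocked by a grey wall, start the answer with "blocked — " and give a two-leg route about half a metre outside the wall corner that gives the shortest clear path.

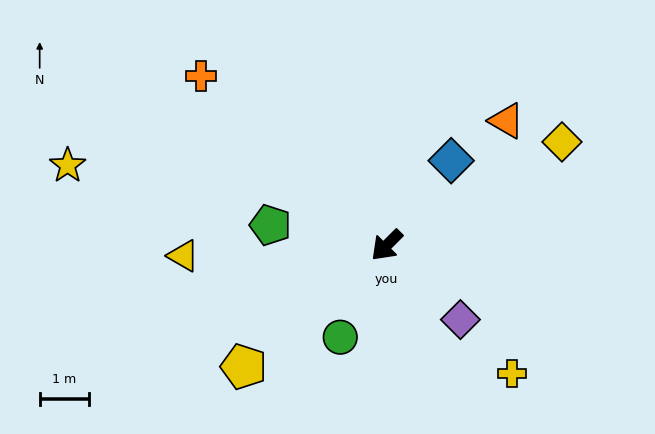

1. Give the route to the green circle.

turn left 18°, forward 2.1 m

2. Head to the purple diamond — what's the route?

turn left 90°, forward 2.1 m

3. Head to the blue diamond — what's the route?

turn right 172°, forward 2.2 m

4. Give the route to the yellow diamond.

turn left 165°, forward 4.1 m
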